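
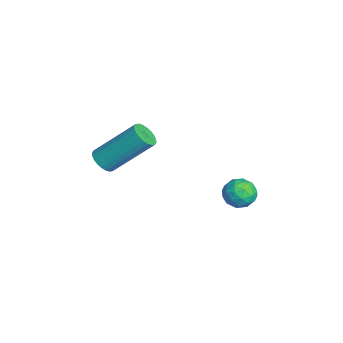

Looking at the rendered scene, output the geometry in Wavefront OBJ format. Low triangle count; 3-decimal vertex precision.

v -2.212 1.098 -3.345
v -1.684 0.703 -3.282
v -2.856 0.277 -3.098
v -2.328 -0.118 -3.035
v -2.434 0.366 -2.595
v -2.037 0.873 -2.748
v -2.503 0.107 -3.632
v -2.106 0.614 -3.785
v -1.864 0.091 -3.459
v -1.822 0.251 -2.818
v -2.718 0.729 -3.562
v -2.676 0.889 -2.921
v -1.892 0.972 -3.335
v -2.648 0.008 -3.045
v -2.711 0.292 -2.786
v -2.401 0.06 -2.749
v -2.099 1.072 -3.021
v -1.789 0.84 -2.984
v -2.23 0.642 -2.58
v -2.751 0.14 -3.396
v -2.441 -0.092 -3.359
v -2.139 0.92 -3.631
v -1.829 0.688 -3.594
v -2.31 0.338 -3.8
v -1.687 0.38 -3.402
v -2.065 -0.102 -3.257
v -2.168 0.03 -3.608
v -1.935 0.328 -3.698
v -1.662 0.474 -3.025
v -2.04 -0.008 -2.88
v -2.103 0.276 -2.621
v -1.869 0.574 -2.711
v -1.768 0.114 -3.13
v -2.5 0.988 -3.5
v -2.878 0.506 -3.355
v -2.671 0.406 -3.669
v -2.437 0.704 -3.759
v -2.475 1.082 -3.123
v -2.853 0.6 -2.978
v -2.605 0.652 -2.682
v -2.372 0.95 -2.772
v -2.772 0.866 -3.25
v -1.936 -4.223 -0.822
v -1.421 -4.185 -0.941
v -1.209 -2.779 0.422
v -1.724 -2.817 0.542
v -1.503 -4.047 -1.071
v -1.29 -2.641 0.292
v -1.651 -3.935 -1.163
v -1.438 -2.529 0.2
v -1.842 -3.867 -1.203
v -1.629 -2.461 0.16
v -2.048 -3.854 -1.185
v -1.835 -2.448 0.178
v -2.236 -3.896 -1.112
v -2.023 -2.49 0.251
v -2.379 -3.989 -0.994
v -2.166 -2.582 0.369
v -2.455 -4.117 -0.851
v -2.242 -2.71 0.513
v -2.451 -4.261 -0.702
v -2.239 -2.855 0.661
v -2.37 -4.399 -0.572
v -2.157 -2.993 0.791
v -2.222 -4.511 -0.48
v -2.009 -3.105 0.883
v -2.031 -4.579 -0.44
v -1.818 -3.173 0.923
v -1.825 -4.592 -0.458
v -1.612 -3.186 0.905
v -1.637 -4.55 -0.531
v -1.424 -3.144 0.832
v -1.494 -4.458 -0.649
v -1.281 -3.051 0.714
v -1.418 -4.33 -0.793
v -1.205 -2.923 0.571
f 1 38 17
f 38 12 41
f 17 41 6
f 38 41 17
f 1 17 13
f 17 6 18
f 13 18 2
f 17 18 13
f 1 13 22
f 13 2 23
f 22 23 8
f 13 23 22
f 1 22 34
f 22 8 37
f 34 37 11
f 22 37 34
f 1 34 38
f 34 11 42
f 38 42 12
f 34 42 38
f 2 18 29
f 18 6 32
f 29 32 10
f 18 32 29
f 6 41 19
f 41 12 40
f 19 40 5
f 41 40 19
f 12 42 39
f 42 11 35
f 39 35 3
f 42 35 39
f 11 37 36
f 37 8 24
f 36 24 7
f 37 24 36
f 8 23 28
f 23 2 25
f 28 25 9
f 23 25 28
f 4 30 16
f 30 10 31
f 16 31 5
f 30 31 16
f 4 16 14
f 16 5 15
f 14 15 3
f 16 15 14
f 4 14 21
f 14 3 20
f 21 20 7
f 14 20 21
f 4 21 26
f 21 7 27
f 26 27 9
f 21 27 26
f 4 26 30
f 26 9 33
f 30 33 10
f 26 33 30
f 5 31 19
f 31 10 32
f 19 32 6
f 31 32 19
f 3 15 39
f 15 5 40
f 39 40 12
f 15 40 39
f 7 20 36
f 20 3 35
f 36 35 11
f 20 35 36
f 9 27 28
f 27 7 24
f 28 24 8
f 27 24 28
f 10 33 29
f 33 9 25
f 29 25 2
f 33 25 29
f 44 43 47
f 44 47 45
f 45 47 48
f 45 48 46
f 47 43 49
f 47 49 48
f 48 49 50
f 48 50 46
f 49 43 51
f 49 51 50
f 50 51 52
f 50 52 46
f 51 43 53
f 51 53 52
f 52 53 54
f 52 54 46
f 53 43 55
f 53 55 54
f 54 55 56
f 54 56 46
f 55 43 57
f 55 57 56
f 56 57 58
f 56 58 46
f 57 43 59
f 57 59 58
f 58 59 60
f 58 60 46
f 59 43 61
f 59 61 60
f 60 61 62
f 60 62 46
f 61 43 63
f 61 63 62
f 62 63 64
f 62 64 46
f 63 43 65
f 63 65 64
f 64 65 66
f 64 66 46
f 65 43 67
f 65 67 66
f 66 67 68
f 66 68 46
f 67 43 69
f 67 69 68
f 68 69 70
f 68 70 46
f 69 43 71
f 69 71 70
f 70 71 72
f 70 72 46
f 71 43 73
f 71 73 72
f 72 73 74
f 72 74 46
f 73 43 75
f 73 75 74
f 74 75 76
f 74 76 46
f 75 43 44
f 75 44 76
f 76 44 45
f 76 45 46



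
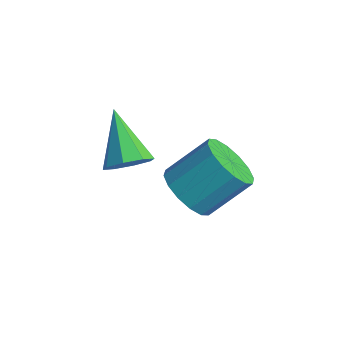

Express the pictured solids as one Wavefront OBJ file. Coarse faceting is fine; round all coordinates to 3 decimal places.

v 2.972 -0.412 1.065
v 3.423 0.21 1.29
v 1.508 0.212 2.275
v 3.075 0.337 0.803
v 2.667 0.027 0.469
v 2.438 -0.541 0.484
v 2.522 -1.033 0.839
v 2.87 -1.161 1.326
v 3.278 -0.85 1.66
v 3.507 -0.282 1.645
v 2.932 1.896 -1.998
v 3.84 2.008 -2.533
v 4.396 3.315 -1.317
v 3.488 3.204 -0.782
v 3.496 2.367 -2.762
v 4.051 3.675 -1.546
v 3 2.601 -2.787
v 3.555 3.909 -1.571
v 2.486 2.646 -2.6
v 3.041 3.953 -1.384
v 2.091 2.49 -2.252
v 2.647 3.797 -1.036
v 1.922 2.175 -1.836
v 2.478 3.482 -0.62
v 2.024 1.785 -1.463
v 2.58 3.092 -0.247
v 2.369 1.425 -1.234
v 2.924 2.733 -0.018
v 2.865 1.191 -1.209
v 3.42 2.499 0.007
v 3.379 1.147 -1.396
v 3.934 2.454 -0.18
v 3.773 1.303 -1.744
v 4.329 2.61 -0.528
v 3.942 1.618 -2.16
v 4.498 2.925 -0.944
f 2 1 4
f 2 4 3
f 4 1 5
f 4 5 3
f 5 1 6
f 5 6 3
f 6 1 7
f 6 7 3
f 7 1 8
f 7 8 3
f 8 1 9
f 8 9 3
f 9 1 10
f 9 10 3
f 10 1 2
f 10 2 3
f 12 11 15
f 12 15 13
f 13 15 16
f 13 16 14
f 15 11 17
f 15 17 16
f 16 17 18
f 16 18 14
f 17 11 19
f 17 19 18
f 18 19 20
f 18 20 14
f 19 11 21
f 19 21 20
f 20 21 22
f 20 22 14
f 21 11 23
f 21 23 22
f 22 23 24
f 22 24 14
f 23 11 25
f 23 25 24
f 24 25 26
f 24 26 14
f 25 11 27
f 25 27 26
f 26 27 28
f 26 28 14
f 27 11 29
f 27 29 28
f 28 29 30
f 28 30 14
f 29 11 31
f 29 31 30
f 30 31 32
f 30 32 14
f 31 11 33
f 31 33 32
f 32 33 34
f 32 34 14
f 33 11 35
f 33 35 34
f 34 35 36
f 34 36 14
f 35 11 12
f 35 12 36
f 36 12 13
f 36 13 14



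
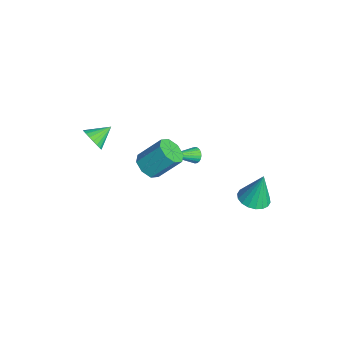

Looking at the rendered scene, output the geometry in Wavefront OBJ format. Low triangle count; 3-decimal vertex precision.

v 3.056 3.332 -1.638
v 3.946 3.556 -1.701
v 3.064 3.828 0.258
v 3.757 3.908 -1.792
v 3.429 4.145 -1.852
v 3.027 4.221 -1.871
v 2.631 4.122 -1.843
v 2.319 3.865 -1.775
v 2.153 3.503 -1.679
v 2.166 3.107 -1.576
v 2.355 2.756 -1.484
v 2.683 2.519 -1.424
v 3.085 2.442 -1.405
v 3.481 2.542 -1.433
v 3.793 2.798 -1.502
v 3.959 3.16 -1.597
v 1.012 -1.941 0.551
v 1.653 -2.431 0.876
v 1.909 -1.209 2.214
v 1.268 -0.719 1.889
v 1.872 -1.989 0.43
v 2.128 -0.767 1.768
v 1.587 -1.518 0.054
v 1.844 -0.296 1.392
v 0.966 -1.295 -0.03
v 1.222 -0.073 1.308
v 0.371 -1.451 0.226
v 0.627 -0.229 1.564
v 0.152 -1.893 0.672
v 0.408 -0.671 2.01
v 0.436 -2.364 1.048
v 0.693 -1.142 2.386
v 1.058 -2.587 1.132
v 1.314 -1.365 2.47
v -2.556 1.58 -3.231
v -2.377 1.383 -3.689
v -2.104 -0.1 -2.329
v -2.205 1.47 -3.613
v -2.087 1.573 -3.479
v -2.04 1.678 -3.307
v -2.072 1.768 -3.123
v -2.177 1.829 -2.956
v -2.34 1.853 -2.831
v -2.536 1.835 -2.766
v -2.734 1.778 -2.773
v -2.906 1.691 -2.849
v -3.024 1.588 -2.983
v -3.071 1.483 -3.155
v -3.04 1.393 -3.338
v -2.934 1.331 -3.505
v -2.771 1.308 -3.631
v -2.576 1.326 -3.695
v -1.71 -4.37 0.673
v -1.297 -3.969 0.131
v -2.07 -3.25 1.227
v -1.592 -3.993 -0.012
v -1.907 -4.082 -0.036
v -2.188 -4.221 0.062
v -2.387 -4.386 0.266
v -2.468 -4.548 0.54
v -2.418 -4.679 0.837
v -2.246 -4.756 1.105
v -1.981 -4.767 1.299
v -1.669 -4.709 1.385
v -1.365 -4.593 1.347
v -1.119 -4.438 1.193
v -0.977 -4.271 0.949
v -0.96 -4.121 0.657
v -1.074 -4.014 0.368
f 2 1 4
f 2 4 3
f 4 1 5
f 4 5 3
f 5 1 6
f 5 6 3
f 6 1 7
f 6 7 3
f 7 1 8
f 7 8 3
f 8 1 9
f 8 9 3
f 9 1 10
f 9 10 3
f 10 1 11
f 10 11 3
f 11 1 12
f 11 12 3
f 12 1 13
f 12 13 3
f 13 1 14
f 13 14 3
f 14 1 15
f 14 15 3
f 15 1 16
f 15 16 3
f 16 1 2
f 16 2 3
f 18 17 21
f 18 21 19
f 19 21 22
f 19 22 20
f 21 17 23
f 21 23 22
f 22 23 24
f 22 24 20
f 23 17 25
f 23 25 24
f 24 25 26
f 24 26 20
f 25 17 27
f 25 27 26
f 26 27 28
f 26 28 20
f 27 17 29
f 27 29 28
f 28 29 30
f 28 30 20
f 29 17 31
f 29 31 30
f 30 31 32
f 30 32 20
f 31 17 33
f 31 33 32
f 32 33 34
f 32 34 20
f 33 17 18
f 33 18 34
f 34 18 19
f 34 19 20
f 36 35 38
f 36 38 37
f 38 35 39
f 38 39 37
f 39 35 40
f 39 40 37
f 40 35 41
f 40 41 37
f 41 35 42
f 41 42 37
f 42 35 43
f 42 43 37
f 43 35 44
f 43 44 37
f 44 35 45
f 44 45 37
f 45 35 46
f 45 46 37
f 46 35 47
f 46 47 37
f 47 35 48
f 47 48 37
f 48 35 49
f 48 49 37
f 49 35 50
f 49 50 37
f 50 35 51
f 50 51 37
f 51 35 52
f 51 52 37
f 52 35 36
f 52 36 37
f 54 53 56
f 54 56 55
f 56 53 57
f 56 57 55
f 57 53 58
f 57 58 55
f 58 53 59
f 58 59 55
f 59 53 60
f 59 60 55
f 60 53 61
f 60 61 55
f 61 53 62
f 61 62 55
f 62 53 63
f 62 63 55
f 63 53 64
f 63 64 55
f 64 53 65
f 64 65 55
f 65 53 66
f 65 66 55
f 66 53 67
f 66 67 55
f 67 53 68
f 67 68 55
f 68 53 69
f 68 69 55
f 69 53 54
f 69 54 55



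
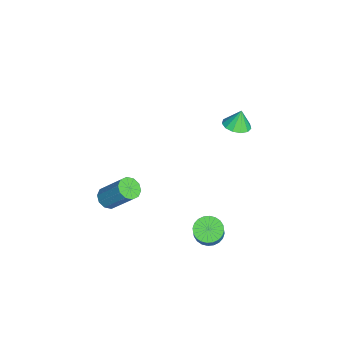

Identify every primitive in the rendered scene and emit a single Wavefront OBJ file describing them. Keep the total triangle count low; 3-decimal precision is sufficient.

v 3.584 2.848 -0.181
v 4.105 2.255 -0.468
v 4.597 2.259 0.414
v 4.076 2.852 0.701
v 4.264 2.528 -0.558
v 4.755 2.532 0.325
v 4.318 2.849 -0.59
v 4.81 2.853 0.293
v 4.261 3.171 -0.56
v 4.753 3.175 0.323
v 4.101 3.443 -0.472
v 4.593 3.447 0.411
v 3.863 3.624 -0.34
v 4.354 3.629 0.543
v 3.582 3.688 -0.184
v 4.073 3.692 0.699
v 3.301 3.623 -0.027
v 3.792 3.628 0.855
v 3.063 3.441 0.106
v 3.555 3.445 0.988
v 2.905 3.168 0.195
v 3.396 3.172 1.078
v 2.85 2.847 0.227
v 3.342 2.851 1.11
v 2.907 2.525 0.197
v 3.399 2.529 1.08
v 3.067 2.253 0.109
v 3.559 2.257 0.992
v 3.306 2.071 -0.023
v 3.797 2.076 0.86
v 3.587 2.008 -0.179
v 4.078 2.012 0.704
v 3.868 2.072 -0.335
v 4.359 2.077 0.547
v 3.519 -2.549 2.38
v 4.093 -2.325 2.028
v 4.636 -1.107 3.688
v 4.061 -1.331 4.04
v 3.762 -2.052 1.935
v 4.305 -0.833 3.596
v 3.338 -1.969 2.013
v 3.881 -0.75 3.673
v 2.983 -2.107 2.23
v 3.526 -0.889 3.891
v 2.833 -2.415 2.505
v 3.376 -1.196 4.166
v 2.944 -2.773 2.732
v 3.487 -1.555 4.392
v 3.275 -3.047 2.824
v 3.818 -1.828 4.485
v 3.699 -3.13 2.747
v 4.242 -1.911 4.407
v 4.054 -2.991 2.529
v 4.597 -1.773 4.19
v 4.204 -2.684 2.254
v 4.747 -1.465 3.915
v -3.535 3.741 2.224
v -2.966 3.156 2.463
v -3.765 3.979 3.356
v -2.727 3.569 2.424
v -2.744 4.037 2.322
v -3.013 4.411 2.189
v -3.447 4.571 2.067
v -3.909 4.469 1.994
v -4.252 4.135 1.995
v -4.368 3.676 2.068
v -4.219 3.237 2.191
v -3.853 2.959 2.324
v -3.386 2.929 2.425
f 2 1 5
f 2 5 3
f 3 5 6
f 3 6 4
f 5 1 7
f 5 7 6
f 6 7 8
f 6 8 4
f 7 1 9
f 7 9 8
f 8 9 10
f 8 10 4
f 9 1 11
f 9 11 10
f 10 11 12
f 10 12 4
f 11 1 13
f 11 13 12
f 12 13 14
f 12 14 4
f 13 1 15
f 13 15 14
f 14 15 16
f 14 16 4
f 15 1 17
f 15 17 16
f 16 17 18
f 16 18 4
f 17 1 19
f 17 19 18
f 18 19 20
f 18 20 4
f 19 1 21
f 19 21 20
f 20 21 22
f 20 22 4
f 21 1 23
f 21 23 22
f 22 23 24
f 22 24 4
f 23 1 25
f 23 25 24
f 24 25 26
f 24 26 4
f 25 1 27
f 25 27 26
f 26 27 28
f 26 28 4
f 27 1 29
f 27 29 28
f 28 29 30
f 28 30 4
f 29 1 31
f 29 31 30
f 30 31 32
f 30 32 4
f 31 1 33
f 31 33 32
f 32 33 34
f 32 34 4
f 33 1 2
f 33 2 34
f 34 2 3
f 34 3 4
f 36 35 39
f 36 39 37
f 37 39 40
f 37 40 38
f 39 35 41
f 39 41 40
f 40 41 42
f 40 42 38
f 41 35 43
f 41 43 42
f 42 43 44
f 42 44 38
f 43 35 45
f 43 45 44
f 44 45 46
f 44 46 38
f 45 35 47
f 45 47 46
f 46 47 48
f 46 48 38
f 47 35 49
f 47 49 48
f 48 49 50
f 48 50 38
f 49 35 51
f 49 51 50
f 50 51 52
f 50 52 38
f 51 35 53
f 51 53 52
f 52 53 54
f 52 54 38
f 53 35 55
f 53 55 54
f 54 55 56
f 54 56 38
f 55 35 36
f 55 36 56
f 56 36 37
f 56 37 38
f 58 57 60
f 58 60 59
f 60 57 61
f 60 61 59
f 61 57 62
f 61 62 59
f 62 57 63
f 62 63 59
f 63 57 64
f 63 64 59
f 64 57 65
f 64 65 59
f 65 57 66
f 65 66 59
f 66 57 67
f 66 67 59
f 67 57 68
f 67 68 59
f 68 57 69
f 68 69 59
f 69 57 58
f 69 58 59



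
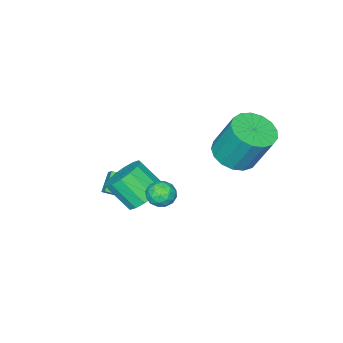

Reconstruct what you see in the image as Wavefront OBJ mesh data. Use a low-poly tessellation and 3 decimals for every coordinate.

v 2.575 2.015 0.153
v 2.915 1.49 -0.122
v 1.665 1.39 0.222
v 2.005 0.865 -0.053
v 2.161 1.081 0.577
v 2.723 1.468 0.534
v 1.857 1.412 -0.434
v 2.419 1.799 -0.477
v 2.471 1.117 -0.484
v 2.659 0.913 0.14
v 1.921 1.967 -0.04
v 2.109 1.763 0.584
v 2.825 1.807 0.01
v 1.755 1.073 0.09
v 1.847 1.2 0.46
v 2.047 0.891 0.299
v 2.712 1.794 0.395
v 2.912 1.486 0.234
v 2.469 1.246 0.644
v 1.668 1.394 -0.134
v 1.868 1.086 -0.295
v 2.533 1.989 -0.199
v 2.733 1.68 -0.36
v 2.111 1.634 -0.544
v 2.764 1.28 -0.365
v 2.229 0.912 -0.324
v 2.142 1.234 -0.548
v 2.473 1.461 -0.573
v 2.874 1.159 0.002
v 2.34 0.792 0.043
v 2.431 0.919 0.413
v 2.762 1.146 0.388
v 2.614 0.94 -0.211
v 2.24 2.088 0.057
v 1.706 1.721 0.098
v 1.818 1.734 -0.288
v 2.149 1.961 -0.313
v 2.351 1.968 0.424
v 1.816 1.6 0.465
v 2.107 1.419 0.673
v 2.438 1.646 0.648
v 1.966 1.94 0.311
v -2.778 0.84 -0.592
v -1.747 0.602 -0.378
v -1.93 1.542 1.547
v -2.962 1.78 1.332
v -1.722 1.067 -0.603
v -1.906 2.007 1.322
v -1.94 1.48 -0.825
v -2.123 2.42 1.1
v -2.349 1.746 -0.994
v -2.532 2.686 0.931
v -2.857 1.805 -1.071
v -3.04 2.745 0.854
v -3.347 1.643 -1.039
v -3.53 2.583 0.886
v -3.706 1.297 -0.904
v -3.89 2.237 1.021
v -3.853 0.846 -0.698
v -4.037 1.786 1.227
v -3.754 0.394 -0.467
v -3.937 1.334 1.457
v -3.431 0.044 -0.266
v -3.615 0.984 1.659
v -2.959 -0.124 -0.139
v -3.142 0.817 1.786
v -2.445 -0.07 -0.116
v -2.629 0.87 1.809
v -2.008 0.191 -0.202
v -2.191 1.132 1.723
v -0.3 -2.731 -2.846
v -0.005 -2.193 -2.317
v 0.43 -2.415 -3.576
v 0.725 -1.877 -3.048
v 0.475 -3.563 -2.432
v 0.77 -3.025 -1.904
v 1.205 -3.247 -3.163
v 1.5 -2.709 -2.634
v 1.769 0.067 -1.215
v 2.684 0.013 -1.563
v 3.045 -1.021 -0.453
v 2.131 -0.967 -0.105
v 2.696 0.386 -1.22
v 3.057 -0.648 -0.109
v 2.46 0.674 -0.875
v 2.821 -0.36 0.236
v 2.038 0.799 -0.622
v 2.4 -0.235 0.489
v 1.545 0.728 -0.527
v 1.907 -0.306 0.583
v 1.112 0.48 -0.617
v 1.473 -0.554 0.494
v 0.855 0.121 -0.867
v 1.216 -0.913 0.243
v 0.843 -0.252 -1.211
v 1.204 -1.286 -0.1
v 1.079 -0.54 -1.556
v 1.44 -1.574 -0.445
v 1.5 -0.665 -1.809
v 1.862 -1.699 -0.698
v 1.993 -0.594 -1.903
v 2.355 -1.628 -0.793
v 2.427 -0.346 -1.814
v 2.788 -1.38 -0.703
f 1 38 17
f 38 12 41
f 17 41 6
f 38 41 17
f 1 17 13
f 17 6 18
f 13 18 2
f 17 18 13
f 1 13 22
f 13 2 23
f 22 23 8
f 13 23 22
f 1 22 34
f 22 8 37
f 34 37 11
f 22 37 34
f 1 34 38
f 34 11 42
f 38 42 12
f 34 42 38
f 2 18 29
f 18 6 32
f 29 32 10
f 18 32 29
f 6 41 19
f 41 12 40
f 19 40 5
f 41 40 19
f 12 42 39
f 42 11 35
f 39 35 3
f 42 35 39
f 11 37 36
f 37 8 24
f 36 24 7
f 37 24 36
f 8 23 28
f 23 2 25
f 28 25 9
f 23 25 28
f 4 30 16
f 30 10 31
f 16 31 5
f 30 31 16
f 4 16 14
f 16 5 15
f 14 15 3
f 16 15 14
f 4 14 21
f 14 3 20
f 21 20 7
f 14 20 21
f 4 21 26
f 21 7 27
f 26 27 9
f 21 27 26
f 4 26 30
f 26 9 33
f 30 33 10
f 26 33 30
f 5 31 19
f 31 10 32
f 19 32 6
f 31 32 19
f 3 15 39
f 15 5 40
f 39 40 12
f 15 40 39
f 7 20 36
f 20 3 35
f 36 35 11
f 20 35 36
f 9 27 28
f 27 7 24
f 28 24 8
f 27 24 28
f 10 33 29
f 33 9 25
f 29 25 2
f 33 25 29
f 44 43 47
f 44 47 45
f 45 47 48
f 45 48 46
f 47 43 49
f 47 49 48
f 48 49 50
f 48 50 46
f 49 43 51
f 49 51 50
f 50 51 52
f 50 52 46
f 51 43 53
f 51 53 52
f 52 53 54
f 52 54 46
f 53 43 55
f 53 55 54
f 54 55 56
f 54 56 46
f 55 43 57
f 55 57 56
f 56 57 58
f 56 58 46
f 57 43 59
f 57 59 58
f 58 59 60
f 58 60 46
f 59 43 61
f 59 61 60
f 60 61 62
f 60 62 46
f 61 43 63
f 61 63 62
f 62 63 64
f 62 64 46
f 63 43 65
f 63 65 64
f 64 65 66
f 64 66 46
f 65 43 67
f 65 67 66
f 66 67 68
f 66 68 46
f 67 43 69
f 67 69 68
f 68 69 70
f 68 70 46
f 69 43 44
f 69 44 70
f 70 44 45
f 70 45 46
f 72 74 71
f 75 72 71
f 71 74 73
f 73 75 71
f 72 78 74
f 76 72 75
f 76 78 72
f 74 78 73
f 77 75 73
f 73 78 77
f 77 76 75
f 78 76 77
f 80 79 83
f 80 83 81
f 81 83 84
f 81 84 82
f 83 79 85
f 83 85 84
f 84 85 86
f 84 86 82
f 85 79 87
f 85 87 86
f 86 87 88
f 86 88 82
f 87 79 89
f 87 89 88
f 88 89 90
f 88 90 82
f 89 79 91
f 89 91 90
f 90 91 92
f 90 92 82
f 91 79 93
f 91 93 92
f 92 93 94
f 92 94 82
f 93 79 95
f 93 95 94
f 94 95 96
f 94 96 82
f 95 79 97
f 95 97 96
f 96 97 98
f 96 98 82
f 97 79 99
f 97 99 98
f 98 99 100
f 98 100 82
f 99 79 101
f 99 101 100
f 100 101 102
f 100 102 82
f 101 79 103
f 101 103 102
f 102 103 104
f 102 104 82
f 103 79 80
f 103 80 104
f 104 80 81
f 104 81 82



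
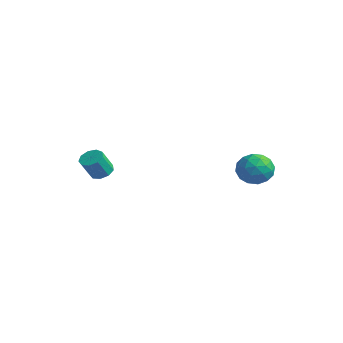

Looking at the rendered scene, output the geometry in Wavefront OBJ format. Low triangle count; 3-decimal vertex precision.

v -3.826 -3.142 -3.713
v -3.348 -3.514 -3.999
v -3.215 -4.21 -2.873
v -3.694 -3.838 -2.587
v -3.161 -3.149 -3.795
v -3.029 -3.844 -2.669
v -3.286 -2.78 -3.553
v -3.153 -3.475 -2.427
v -3.663 -2.581 -3.386
v -3.531 -3.276 -2.26
v -4.117 -2.645 -3.371
v -3.984 -3.34 -2.245
v -4.435 -2.941 -3.517
v -4.302 -3.636 -2.391
v -4.468 -3.332 -3.754
v -4.335 -4.027 -2.628
v -4.201 -3.634 -3.972
v -4.068 -4.329 -2.846
v -3.758 -3.706 -4.069
v -3.626 -4.401 -2.943
v 2.029 1.848 -1.95
v 2.957 2.233 -1.85
v 2.623 0.667 -2.91
v 3.551 1.052 -2.81
v 3.097 0.614 -2.021
v 2.731 1.344 -1.428
v 2.849 1.556 -3.332
v 2.483 2.286 -2.739
v 3.464 2.052 -2.704
v 3.617 1.47 -1.893
v 1.963 1.43 -2.867
v 2.116 0.848 -2.056
v 2.441 2.144 -1.816
v 3.139 0.756 -2.944
v 2.872 0.499 -2.481
v 3.418 0.725 -2.422
v 2.308 1.622 -1.568
v 2.853 1.848 -1.509
v 2.936 0.896 -1.609
v 2.727 1.052 -3.251
v 3.272 1.278 -3.192
v 2.162 2.175 -2.338
v 2.708 2.401 -2.279
v 2.644 2.004 -3.151
v 3.284 2.264 -2.258
v 3.633 1.57 -2.823
v 3.221 1.866 -3.13
v 3.005 2.295 -2.781
v 3.374 1.922 -1.782
v 3.723 1.228 -2.346
v 3.457 0.971 -1.883
v 3.241 1.4 -1.534
v 3.672 1.816 -2.284
v 1.857 1.672 -2.414
v 2.206 0.978 -2.978
v 2.339 1.5 -3.226
v 2.123 1.929 -2.877
v 1.947 1.33 -1.937
v 2.296 0.636 -2.502
v 2.575 0.605 -1.979
v 2.359 1.034 -1.63
v 1.908 1.084 -2.476
f 2 1 5
f 2 5 3
f 3 5 6
f 3 6 4
f 5 1 7
f 5 7 6
f 6 7 8
f 6 8 4
f 7 1 9
f 7 9 8
f 8 9 10
f 8 10 4
f 9 1 11
f 9 11 10
f 10 11 12
f 10 12 4
f 11 1 13
f 11 13 12
f 12 13 14
f 12 14 4
f 13 1 15
f 13 15 14
f 14 15 16
f 14 16 4
f 15 1 17
f 15 17 16
f 16 17 18
f 16 18 4
f 17 1 19
f 17 19 18
f 18 19 20
f 18 20 4
f 19 1 2
f 19 2 20
f 20 2 3
f 20 3 4
f 21 58 37
f 58 32 61
f 37 61 26
f 58 61 37
f 21 37 33
f 37 26 38
f 33 38 22
f 37 38 33
f 21 33 42
f 33 22 43
f 42 43 28
f 33 43 42
f 21 42 54
f 42 28 57
f 54 57 31
f 42 57 54
f 21 54 58
f 54 31 62
f 58 62 32
f 54 62 58
f 22 38 49
f 38 26 52
f 49 52 30
f 38 52 49
f 26 61 39
f 61 32 60
f 39 60 25
f 61 60 39
f 32 62 59
f 62 31 55
f 59 55 23
f 62 55 59
f 31 57 56
f 57 28 44
f 56 44 27
f 57 44 56
f 28 43 48
f 43 22 45
f 48 45 29
f 43 45 48
f 24 50 36
f 50 30 51
f 36 51 25
f 50 51 36
f 24 36 34
f 36 25 35
f 34 35 23
f 36 35 34
f 24 34 41
f 34 23 40
f 41 40 27
f 34 40 41
f 24 41 46
f 41 27 47
f 46 47 29
f 41 47 46
f 24 46 50
f 46 29 53
f 50 53 30
f 46 53 50
f 25 51 39
f 51 30 52
f 39 52 26
f 51 52 39
f 23 35 59
f 35 25 60
f 59 60 32
f 35 60 59
f 27 40 56
f 40 23 55
f 56 55 31
f 40 55 56
f 29 47 48
f 47 27 44
f 48 44 28
f 47 44 48
f 30 53 49
f 53 29 45
f 49 45 22
f 53 45 49



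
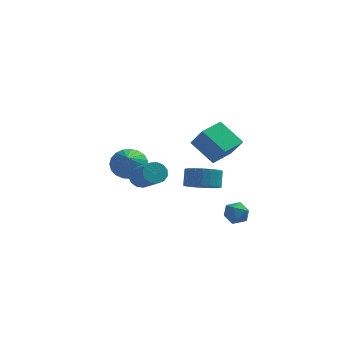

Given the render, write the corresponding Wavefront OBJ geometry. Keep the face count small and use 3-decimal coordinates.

v -2.483 -0.309 -2.218
v -2.015 -0.434 -2.751
v -1.109 -1.796 -1.635
v -1.577 -1.671 -1.102
v -1.853 -0.14 -2.523
v -0.947 -1.502 -1.407
v -1.891 0.101 -2.198
v -0.985 -1.261 -1.083
v -2.117 0.211 -1.88
v -1.211 -1.151 -0.765
v -2.459 0.156 -1.669
v -1.553 -1.206 -0.553
v -2.809 -0.046 -1.632
v -1.903 -1.408 -0.517
v -3.055 -0.332 -1.781
v -2.149 -1.694 -0.666
v -3.12 -0.611 -2.069
v -2.213 -1.973 -0.953
v -2.982 -0.794 -2.404
v -2.076 -2.155 -1.288
v -2.686 -0.823 -2.68
v -1.78 -2.184 -1.564
v -2.326 -0.689 -2.809
v -1.419 -2.05 -1.693
v 2.22 -2.987 -3.335
v 2.939 -2.901 -3.588
v 2.641 -3.619 -2.352
v 3.36 -3.533 -2.605
v 2.969 -2.926 -2.346
v 2.709 -2.535 -2.953
v 2.871 -3.985 -2.987
v 2.611 -3.594 -3.594
v 3.342 -3.518 -3.373
v 3.403 -2.863 -2.977
v 2.177 -3.657 -2.963
v 2.238 -3.002 -2.567
v -3.761 4.251 -3.718
v -2.727 4.499 -3.529
v -3.639 2.769 -2.442
v -2.94 4.747 -3.221
v -3.295 4.909 -2.999
v -3.731 4.957 -2.901
v -4.171 4.883 -2.945
v -4.541 4.7 -3.122
v -4.776 4.44 -3.403
v -4.835 4.147 -3.737
v -4.709 3.871 -4.069
v -4.419 3.662 -4.34
v -4.014 3.554 -4.503
v -3.566 3.567 -4.531
v -3.152 3.698 -4.418
v -2.843 3.925 -4.184
v -2.692 4.208 -3.87
v 1.246 0.607 -1.436
v 1.919 0.029 -0.239
v -0.032 1.366 -0.352
v 0.64 0.787 0.845
v 2.12 1.893 -1.305
v 2.792 1.314 -0.108
v 0.841 2.651 -0.221
v 1.514 2.073 0.976
v 0.955 -2.492 -1.537
v 1.788 -2.053 -1.843
v 1.798 -1.449 -0.948
v 0.965 -1.888 -0.643
v 1.498 -1.809 -2.005
v 1.508 -1.205 -1.11
v 1.115 -1.683 -2.086
v 1.125 -1.079 -1.191
v 0.704 -1.697 -2.071
v 0.714 -1.093 -1.177
v 0.336 -1.849 -1.965
v 0.346 -1.244 -1.07
v 0.075 -2.111 -1.785
v 0.085 -1.507 -0.89
v -0.033 -2.44 -1.562
v -0.023 -1.836 -0.667
v 0.029 -2.777 -1.334
v 0.039 -2.173 -0.44
v 0.251 -3.066 -1.142
v 0.261 -2.461 -0.247
v 0.595 -3.255 -1.018
v 0.605 -2.65 -0.124
v 1.002 -3.312 -0.984
v 1.012 -2.708 -0.089
v 1.4 -3.227 -1.046
v 1.41 -2.623 -0.151
v 1.721 -3.016 -1.192
v 1.731 -2.411 -0.297
v 1.91 -2.714 -1.399
v 1.92 -2.109 -0.504
v 1.934 -2.373 -1.629
v 1.944 -1.769 -0.734
f 2 1 5
f 2 5 3
f 3 5 6
f 3 6 4
f 5 1 7
f 5 7 6
f 6 7 8
f 6 8 4
f 7 1 9
f 7 9 8
f 8 9 10
f 8 10 4
f 9 1 11
f 9 11 10
f 10 11 12
f 10 12 4
f 11 1 13
f 11 13 12
f 12 13 14
f 12 14 4
f 13 1 15
f 13 15 14
f 14 15 16
f 14 16 4
f 15 1 17
f 15 17 16
f 16 17 18
f 16 18 4
f 17 1 19
f 17 19 18
f 18 19 20
f 18 20 4
f 19 1 21
f 19 21 20
f 20 21 22
f 20 22 4
f 21 1 23
f 21 23 22
f 22 23 24
f 22 24 4
f 23 1 2
f 23 2 24
f 24 2 3
f 24 3 4
f 25 36 30
f 25 30 26
f 25 26 32
f 25 32 35
f 25 35 36
f 26 30 34
f 30 36 29
f 36 35 27
f 35 32 31
f 32 26 33
f 28 34 29
f 28 29 27
f 28 27 31
f 28 31 33
f 28 33 34
f 29 34 30
f 27 29 36
f 31 27 35
f 33 31 32
f 34 33 26
f 38 37 40
f 38 40 39
f 40 37 41
f 40 41 39
f 41 37 42
f 41 42 39
f 42 37 43
f 42 43 39
f 43 37 44
f 43 44 39
f 44 37 45
f 44 45 39
f 45 37 46
f 45 46 39
f 46 37 47
f 46 47 39
f 47 37 48
f 47 48 39
f 48 37 49
f 48 49 39
f 49 37 50
f 49 50 39
f 50 37 51
f 50 51 39
f 51 37 52
f 51 52 39
f 52 37 53
f 52 53 39
f 53 37 38
f 53 38 39
f 55 57 54
f 58 55 54
f 54 57 56
f 56 58 54
f 55 61 57
f 59 55 58
f 59 61 55
f 57 61 56
f 60 58 56
f 56 61 60
f 60 59 58
f 61 59 60
f 63 62 66
f 63 66 64
f 64 66 67
f 64 67 65
f 66 62 68
f 66 68 67
f 67 68 69
f 67 69 65
f 68 62 70
f 68 70 69
f 69 70 71
f 69 71 65
f 70 62 72
f 70 72 71
f 71 72 73
f 71 73 65
f 72 62 74
f 72 74 73
f 73 74 75
f 73 75 65
f 74 62 76
f 74 76 75
f 75 76 77
f 75 77 65
f 76 62 78
f 76 78 77
f 77 78 79
f 77 79 65
f 78 62 80
f 78 80 79
f 79 80 81
f 79 81 65
f 80 62 82
f 80 82 81
f 81 82 83
f 81 83 65
f 82 62 84
f 82 84 83
f 83 84 85
f 83 85 65
f 84 62 86
f 84 86 85
f 85 86 87
f 85 87 65
f 86 62 88
f 86 88 87
f 87 88 89
f 87 89 65
f 88 62 90
f 88 90 89
f 89 90 91
f 89 91 65
f 90 62 92
f 90 92 91
f 91 92 93
f 91 93 65
f 92 62 63
f 92 63 93
f 93 63 64
f 93 64 65



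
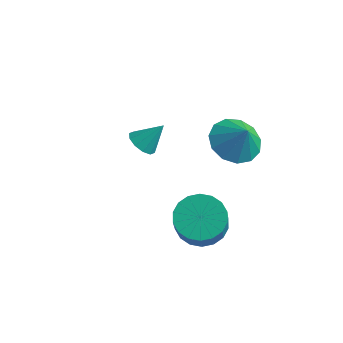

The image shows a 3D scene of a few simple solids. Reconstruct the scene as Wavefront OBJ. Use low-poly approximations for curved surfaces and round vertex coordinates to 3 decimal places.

v -0.367 0.255 0.596
v 0.292 -0.067 0.187
v 0.647 -0.697 1.256
v -0.013 -0.375 1.664
v 0.429 0.251 0.329
v 0.784 -0.379 1.397
v 0.408 0.569 0.524
v 0.763 -0.061 1.592
v 0.234 0.825 0.733
v 0.588 0.195 1.801
v -0.06 0.969 0.914
v 0.295 0.339 1.983
v -0.414 0.971 1.033
v -0.06 0.341 2.102
v -0.759 0.831 1.065
v -0.405 0.201 2.134
v -1.027 0.577 1.004
v -0.672 -0.053 2.073
v -1.164 0.259 0.863
v -0.809 -0.371 1.931
v -1.143 -0.059 0.668
v -0.788 -0.689 1.736
v -0.968 -0.315 0.459
v -0.614 -0.945 1.527
v -0.675 -0.459 0.277
v -0.32 -1.089 1.346
v -0.32 -0.461 0.158
v 0.034 -1.091 1.227
v 0.025 -0.321 0.126
v 0.379 -0.951 1.195
v -3.922 2.168 1.257
v -3.586 1.725 1.327
v -3.418 2.672 2.043
v -3.438 1.936 1.096
v -3.475 2.236 0.927
v -3.682 2.51 0.884
v -3.981 2.653 0.984
v -4.257 2.611 1.188
v -4.405 2.4 1.419
v -4.369 2.1 1.588
v -4.162 1.826 1.63
v -3.863 1.683 1.531
v -0.442 2.215 3.157
v 0.276 2.011 2.691
v 0.082 2.085 4.023
v 0.287 2.503 2.758
v 0.067 2.902 2.952
v -0.315 3.084 3.21
v -0.738 2.989 3.452
v -1.066 2.649 3.601
v -1.197 2.171 3.608
v -1.088 1.706 3.473
v -0.774 1.403 3.237
v -0.355 1.358 2.976
v 0.037 1.585 2.773
f 2 1 5
f 2 5 3
f 3 5 6
f 3 6 4
f 5 1 7
f 5 7 6
f 6 7 8
f 6 8 4
f 7 1 9
f 7 9 8
f 8 9 10
f 8 10 4
f 9 1 11
f 9 11 10
f 10 11 12
f 10 12 4
f 11 1 13
f 11 13 12
f 12 13 14
f 12 14 4
f 13 1 15
f 13 15 14
f 14 15 16
f 14 16 4
f 15 1 17
f 15 17 16
f 16 17 18
f 16 18 4
f 17 1 19
f 17 19 18
f 18 19 20
f 18 20 4
f 19 1 21
f 19 21 20
f 20 21 22
f 20 22 4
f 21 1 23
f 21 23 22
f 22 23 24
f 22 24 4
f 23 1 25
f 23 25 24
f 24 25 26
f 24 26 4
f 25 1 27
f 25 27 26
f 26 27 28
f 26 28 4
f 27 1 29
f 27 29 28
f 28 29 30
f 28 30 4
f 29 1 2
f 29 2 30
f 30 2 3
f 30 3 4
f 32 31 34
f 32 34 33
f 34 31 35
f 34 35 33
f 35 31 36
f 35 36 33
f 36 31 37
f 36 37 33
f 37 31 38
f 37 38 33
f 38 31 39
f 38 39 33
f 39 31 40
f 39 40 33
f 40 31 41
f 40 41 33
f 41 31 42
f 41 42 33
f 42 31 32
f 42 32 33
f 44 43 46
f 44 46 45
f 46 43 47
f 46 47 45
f 47 43 48
f 47 48 45
f 48 43 49
f 48 49 45
f 49 43 50
f 49 50 45
f 50 43 51
f 50 51 45
f 51 43 52
f 51 52 45
f 52 43 53
f 52 53 45
f 53 43 54
f 53 54 45
f 54 43 55
f 54 55 45
f 55 43 44
f 55 44 45



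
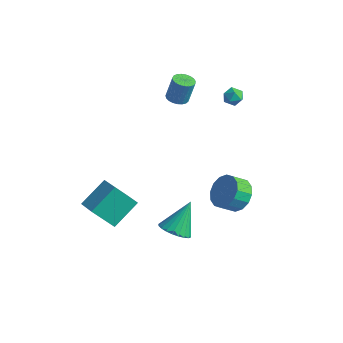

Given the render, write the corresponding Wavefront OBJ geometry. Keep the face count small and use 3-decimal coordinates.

v 3.035 1.466 -2.675
v 3.518 0.748 -3.304
v 3.188 -0.025 -2.674
v 2.705 0.694 -2.045
v 3.9 0.89 -2.929
v 3.571 0.118 -2.299
v 4.05 1.187 -2.487
v 3.721 0.415 -1.856
v 3.928 1.559 -2.095
v 3.599 0.787 -1.464
v 3.567 1.906 -1.858
v 3.238 1.133 -1.228
v 3.063 2.135 -1.84
v 2.734 1.362 -1.21
v 2.552 2.185 -2.046
v 2.222 1.412 -1.416
v 2.169 2.042 -2.421
v 1.84 1.27 -1.791
v 2.019 1.745 -2.864
v 1.69 0.973 -2.233
v 2.141 1.373 -3.256
v 1.812 0.601 -2.625
v 2.502 1.027 -3.492
v 2.173 0.254 -2.862
v 3.006 0.798 -3.51
v 2.677 0.025 -2.88
v 0.444 3.563 3.533
v 0.997 3.823 3.374
v 0.523 2.917 2.746
v 1.076 3.177 2.587
v 1.028 2.836 3.116
v 0.979 3.235 3.602
v 0.541 3.505 2.518
v 0.492 3.904 3.004
v 1.056 3.788 2.747
v 1.357 3.374 3.116
v 0.163 3.366 3.004
v 0.464 2.952 3.373
v -2.672 2.606 1.379
v -2.194 2.166 1.399
v -1.97 2.474 2.86
v -2.448 2.914 2.841
v -2.06 2.391 1.331
v -1.837 2.699 2.792
v -2.033 2.653 1.272
v -1.809 2.961 2.733
v -2.115 2.907 1.231
v -1.892 3.215 2.692
v -2.294 3.109 1.216
v -2.071 3.417 2.677
v -2.539 3.224 1.229
v -2.315 3.532 2.69
v -2.806 3.232 1.268
v -2.582 3.54 2.729
v -3.05 3.132 1.326
v -2.826 3.44 2.788
v -3.229 2.941 1.394
v -3.005 3.249 2.855
v -3.311 2.692 1.459
v -3.088 3 2.92
v -3.283 2.428 1.51
v -3.059 2.736 2.972
v -3.149 2.195 1.539
v -2.926 2.503 3
v -2.933 2.033 1.54
v -2.709 2.341 3.001
v -2.671 1.97 1.513
v -2.448 2.278 2.975
v -2.41 2.017 1.463
v -2.186 2.325 2.925
v -1.468 -4.935 -2.827
v -1.345 -3.349 -1.734
v -2.733 -4.517 -3.29
v -2.609 -2.931 -2.198
v -0.671 -4.049 -4.202
v -0.547 -2.463 -3.11
v -1.935 -3.631 -4.666
v -1.812 -2.045 -3.573
v 1.605 -1.855 -4.48
v 2.081 -2.521 -3.997
v 1.595 -0.645 -2.8
v 2.359 -2.322 -4.139
v 2.523 -2.051 -4.333
v 2.547 -1.751 -4.549
v 2.428 -1.467 -4.754
v 2.183 -1.241 -4.918
v 1.851 -1.11 -5.015
v 1.481 -1.091 -5.031
v 1.13 -1.189 -4.963
v 0.851 -1.388 -4.821
v 0.688 -1.658 -4.627
v 0.663 -1.959 -4.411
v 0.783 -2.243 -4.205
v 1.027 -2.468 -4.042
v 1.36 -2.6 -3.944
v 1.73 -2.619 -3.929
f 2 1 5
f 2 5 3
f 3 5 6
f 3 6 4
f 5 1 7
f 5 7 6
f 6 7 8
f 6 8 4
f 7 1 9
f 7 9 8
f 8 9 10
f 8 10 4
f 9 1 11
f 9 11 10
f 10 11 12
f 10 12 4
f 11 1 13
f 11 13 12
f 12 13 14
f 12 14 4
f 13 1 15
f 13 15 14
f 14 15 16
f 14 16 4
f 15 1 17
f 15 17 16
f 16 17 18
f 16 18 4
f 17 1 19
f 17 19 18
f 18 19 20
f 18 20 4
f 19 1 21
f 19 21 20
f 20 21 22
f 20 22 4
f 21 1 23
f 21 23 22
f 22 23 24
f 22 24 4
f 23 1 25
f 23 25 24
f 24 25 26
f 24 26 4
f 25 1 2
f 25 2 26
f 26 2 3
f 26 3 4
f 27 38 32
f 27 32 28
f 27 28 34
f 27 34 37
f 27 37 38
f 28 32 36
f 32 38 31
f 38 37 29
f 37 34 33
f 34 28 35
f 30 36 31
f 30 31 29
f 30 29 33
f 30 33 35
f 30 35 36
f 31 36 32
f 29 31 38
f 33 29 37
f 35 33 34
f 36 35 28
f 40 39 43
f 40 43 41
f 41 43 44
f 41 44 42
f 43 39 45
f 43 45 44
f 44 45 46
f 44 46 42
f 45 39 47
f 45 47 46
f 46 47 48
f 46 48 42
f 47 39 49
f 47 49 48
f 48 49 50
f 48 50 42
f 49 39 51
f 49 51 50
f 50 51 52
f 50 52 42
f 51 39 53
f 51 53 52
f 52 53 54
f 52 54 42
f 53 39 55
f 53 55 54
f 54 55 56
f 54 56 42
f 55 39 57
f 55 57 56
f 56 57 58
f 56 58 42
f 57 39 59
f 57 59 58
f 58 59 60
f 58 60 42
f 59 39 61
f 59 61 60
f 60 61 62
f 60 62 42
f 61 39 63
f 61 63 62
f 62 63 64
f 62 64 42
f 63 39 65
f 63 65 64
f 64 65 66
f 64 66 42
f 65 39 67
f 65 67 66
f 66 67 68
f 66 68 42
f 67 39 69
f 67 69 68
f 68 69 70
f 68 70 42
f 69 39 40
f 69 40 70
f 70 40 41
f 70 41 42
f 72 74 71
f 75 72 71
f 71 74 73
f 73 75 71
f 72 78 74
f 76 72 75
f 76 78 72
f 74 78 73
f 77 75 73
f 73 78 77
f 77 76 75
f 78 76 77
f 80 79 82
f 80 82 81
f 82 79 83
f 82 83 81
f 83 79 84
f 83 84 81
f 84 79 85
f 84 85 81
f 85 79 86
f 85 86 81
f 86 79 87
f 86 87 81
f 87 79 88
f 87 88 81
f 88 79 89
f 88 89 81
f 89 79 90
f 89 90 81
f 90 79 91
f 90 91 81
f 91 79 92
f 91 92 81
f 92 79 93
f 92 93 81
f 93 79 94
f 93 94 81
f 94 79 95
f 94 95 81
f 95 79 96
f 95 96 81
f 96 79 80
f 96 80 81



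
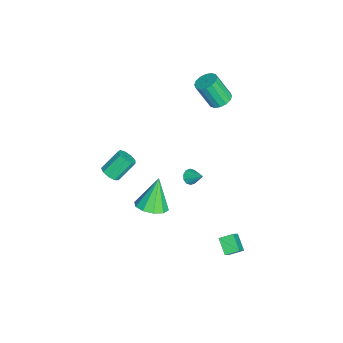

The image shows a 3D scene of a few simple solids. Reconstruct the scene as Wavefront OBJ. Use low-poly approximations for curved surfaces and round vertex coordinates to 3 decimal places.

v 3.047 3.28 -3.209
v 3.773 3.062 -2.385
v 2.908 4.052 -2.883
v 3.634 3.834 -2.058
v 3.866 3.686 -3.822
v 4.592 3.468 -2.997
v 3.727 4.458 -3.495
v 4.453 4.24 -2.671
v -3.193 2.624 3.083
v -2.535 2.353 2.976
v -2.629 1.504 4.55
v -3.287 1.776 4.657
v -2.478 2.676 3.154
v -2.572 1.827 4.727
v -2.613 2.985 3.312
v -2.708 2.136 4.886
v -2.904 3.197 3.41
v -2.998 2.349 4.983
v -3.272 3.256 3.419
v -3.366 2.408 4.993
v -3.618 3.146 3.339
v -3.713 2.297 4.912
v -3.851 2.896 3.19
v -3.945 2.047 4.764
v -3.908 2.573 3.013
v -4.002 1.724 4.586
v -3.772 2.264 2.854
v -3.867 1.415 4.428
v -3.482 2.051 2.757
v -3.576 1.203 4.33
v -3.114 1.992 2.747
v -3.208 1.144 4.321
v -2.767 2.103 2.828
v -2.862 1.254 4.401
v 1.832 -3.039 0.97
v 2.371 -2.734 0.993
v 1.827 -1.855 2.053
v 1.288 -2.161 2.03
v 2.113 -2.552 0.71
v 1.569 -1.673 1.77
v 1.723 -2.598 0.548
v 1.18 -1.719 1.608
v 1.385 -2.851 0.584
v 0.841 -1.972 1.644
v 1.255 -3.192 0.801
v 0.712 -2.313 1.86
v 1.396 -3.461 1.096
v 0.852 -2.583 2.156
v 1.74 -3.534 1.333
v 1.197 -2.655 2.393
v 2.127 -3.375 1.4
v 1.584 -2.496 2.459
v 2.377 -3.059 1.266
v 1.833 -2.18 2.325
v -1.231 1.121 -2.377
v -1.065 1.399 -2.797
v -0.709 1.859 -1.683
v -1.356 1.518 -2.705
v -1.599 1.486 -2.488
v -1.702 1.314 -2.229
v -1.625 1.069 -2.026
v -1.397 0.843 -1.958
v -1.106 0.724 -2.049
v -0.863 0.756 -2.266
v -0.76 0.928 -2.526
v -0.838 1.173 -2.729
v 4.364 -0.524 1.029
v 4.997 0.169 1.176
v 3.596 -0.196 2.791
v 4.522 0.407 0.925
v 3.987 0.289 0.713
v 3.596 -0.139 0.623
v 3.498 -0.715 0.687
v 3.731 -1.217 0.882
v 4.206 -1.455 1.133
v 4.741 -1.337 1.344
v 5.132 -0.908 1.435
v 5.23 -0.333 1.37
f 2 4 1
f 5 2 1
f 1 4 3
f 3 5 1
f 2 8 4
f 6 2 5
f 6 8 2
f 4 8 3
f 7 5 3
f 3 8 7
f 7 6 5
f 8 6 7
f 10 9 13
f 10 13 11
f 11 13 14
f 11 14 12
f 13 9 15
f 13 15 14
f 14 15 16
f 14 16 12
f 15 9 17
f 15 17 16
f 16 17 18
f 16 18 12
f 17 9 19
f 17 19 18
f 18 19 20
f 18 20 12
f 19 9 21
f 19 21 20
f 20 21 22
f 20 22 12
f 21 9 23
f 21 23 22
f 22 23 24
f 22 24 12
f 23 9 25
f 23 25 24
f 24 25 26
f 24 26 12
f 25 9 27
f 25 27 26
f 26 27 28
f 26 28 12
f 27 9 29
f 27 29 28
f 28 29 30
f 28 30 12
f 29 9 31
f 29 31 30
f 30 31 32
f 30 32 12
f 31 9 33
f 31 33 32
f 32 33 34
f 32 34 12
f 33 9 10
f 33 10 34
f 34 10 11
f 34 11 12
f 36 35 39
f 36 39 37
f 37 39 40
f 37 40 38
f 39 35 41
f 39 41 40
f 40 41 42
f 40 42 38
f 41 35 43
f 41 43 42
f 42 43 44
f 42 44 38
f 43 35 45
f 43 45 44
f 44 45 46
f 44 46 38
f 45 35 47
f 45 47 46
f 46 47 48
f 46 48 38
f 47 35 49
f 47 49 48
f 48 49 50
f 48 50 38
f 49 35 51
f 49 51 50
f 50 51 52
f 50 52 38
f 51 35 53
f 51 53 52
f 52 53 54
f 52 54 38
f 53 35 36
f 53 36 54
f 54 36 37
f 54 37 38
f 56 55 58
f 56 58 57
f 58 55 59
f 58 59 57
f 59 55 60
f 59 60 57
f 60 55 61
f 60 61 57
f 61 55 62
f 61 62 57
f 62 55 63
f 62 63 57
f 63 55 64
f 63 64 57
f 64 55 65
f 64 65 57
f 65 55 66
f 65 66 57
f 66 55 56
f 66 56 57
f 68 67 70
f 68 70 69
f 70 67 71
f 70 71 69
f 71 67 72
f 71 72 69
f 72 67 73
f 72 73 69
f 73 67 74
f 73 74 69
f 74 67 75
f 74 75 69
f 75 67 76
f 75 76 69
f 76 67 77
f 76 77 69
f 77 67 78
f 77 78 69
f 78 67 68
f 78 68 69



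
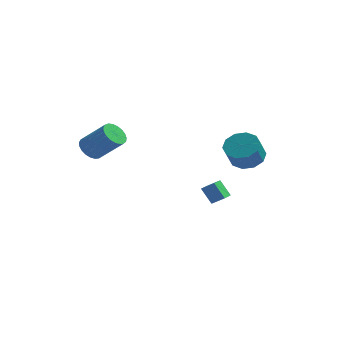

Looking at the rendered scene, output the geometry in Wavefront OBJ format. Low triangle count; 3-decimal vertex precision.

v 2.864 1.962 0.121
v 3.438 2.564 0.6
v 3.35 1.82 1.639
v 2.776 1.218 1.159
v 2.878 2.742 0.681
v 2.79 1.998 1.719
v 2.312 2.622 0.547
v 2.224 1.878 1.585
v 1.957 2.25 0.251
v 1.87 1.506 1.289
v 1.949 1.768 -0.095
v 1.861 1.024 0.943
v 2.29 1.36 -0.359
v 2.202 0.616 0.68
v 2.85 1.182 -0.439
v 2.762 0.438 0.599
v 3.416 1.302 -0.305
v 3.328 0.558 0.733
v 3.77 1.674 -0.009
v 3.683 0.93 1.029
v 3.779 2.156 0.337
v 3.691 1.412 1.375
v 0.223 2.718 -2.919
v 0.9 2.746 -2.44
v 0.29 3.522 -3.062
v 0.968 3.55 -2.583
v 0.852 2.51 -3.797
v 1.53 2.538 -3.318
v 0.92 3.314 -3.94
v 1.597 3.342 -3.461
v -3.991 -1.698 1.184
v -3.492 -1.537 0.662
v -2.17 -1.64 1.894
v -2.669 -1.802 2.416
v -3.568 -1.258 0.767
v -2.246 -1.361 1.999
v -3.717 -1.055 0.944
v -2.395 -1.158 2.176
v -3.913 -0.963 1.162
v -2.591 -1.066 2.394
v -4.123 -0.998 1.384
v -2.801 -1.102 2.616
v -4.31 -1.155 1.572
v -2.988 -1.258 2.804
v -4.442 -1.405 1.692
v -3.12 -1.509 2.924
v -4.496 -1.706 1.725
v -3.174 -1.81 2.957
v -4.462 -2.006 1.664
v -3.14 -2.11 2.896
v -4.348 -2.253 1.52
v -3.026 -2.356 2.752
v -4.171 -2.403 1.318
v -2.849 -2.507 2.55
v -3.964 -2.432 1.093
v -2.641 -2.536 2.325
v -3.761 -2.334 0.883
v -2.439 -2.437 2.115
v -3.598 -2.126 0.726
v -2.276 -2.229 1.958
v -3.503 -1.844 0.648
v -2.18 -1.947 1.88
f 2 1 5
f 2 5 3
f 3 5 6
f 3 6 4
f 5 1 7
f 5 7 6
f 6 7 8
f 6 8 4
f 7 1 9
f 7 9 8
f 8 9 10
f 8 10 4
f 9 1 11
f 9 11 10
f 10 11 12
f 10 12 4
f 11 1 13
f 11 13 12
f 12 13 14
f 12 14 4
f 13 1 15
f 13 15 14
f 14 15 16
f 14 16 4
f 15 1 17
f 15 17 16
f 16 17 18
f 16 18 4
f 17 1 19
f 17 19 18
f 18 19 20
f 18 20 4
f 19 1 21
f 19 21 20
f 20 21 22
f 20 22 4
f 21 1 2
f 21 2 22
f 22 2 3
f 22 3 4
f 24 26 23
f 27 24 23
f 23 26 25
f 25 27 23
f 24 30 26
f 28 24 27
f 28 30 24
f 26 30 25
f 29 27 25
f 25 30 29
f 29 28 27
f 30 28 29
f 32 31 35
f 32 35 33
f 33 35 36
f 33 36 34
f 35 31 37
f 35 37 36
f 36 37 38
f 36 38 34
f 37 31 39
f 37 39 38
f 38 39 40
f 38 40 34
f 39 31 41
f 39 41 40
f 40 41 42
f 40 42 34
f 41 31 43
f 41 43 42
f 42 43 44
f 42 44 34
f 43 31 45
f 43 45 44
f 44 45 46
f 44 46 34
f 45 31 47
f 45 47 46
f 46 47 48
f 46 48 34
f 47 31 49
f 47 49 48
f 48 49 50
f 48 50 34
f 49 31 51
f 49 51 50
f 50 51 52
f 50 52 34
f 51 31 53
f 51 53 52
f 52 53 54
f 52 54 34
f 53 31 55
f 53 55 54
f 54 55 56
f 54 56 34
f 55 31 57
f 55 57 56
f 56 57 58
f 56 58 34
f 57 31 59
f 57 59 58
f 58 59 60
f 58 60 34
f 59 31 61
f 59 61 60
f 60 61 62
f 60 62 34
f 61 31 32
f 61 32 62
f 62 32 33
f 62 33 34



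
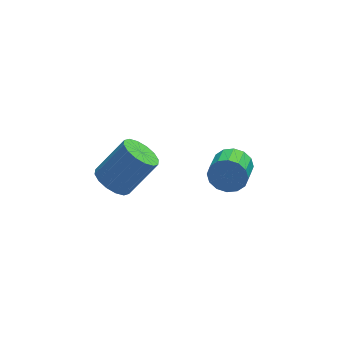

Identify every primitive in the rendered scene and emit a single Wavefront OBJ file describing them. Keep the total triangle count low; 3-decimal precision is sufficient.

v -3.167 1.466 -0.074
v -2.661 0.965 -0.438
v -1.526 1.133 0.91
v -2.033 1.634 1.274
v -2.555 1.341 -0.574
v -1.421 1.51 0.774
v -2.613 1.751 -0.576
v -1.479 1.92 0.772
v -2.82 2.085 -0.443
v -1.686 2.253 0.905
v -3.12 2.252 -0.212
v -1.985 2.421 1.136
v -3.432 2.209 0.056
v -2.298 2.378 1.404
v -3.674 1.967 0.29
v -2.539 2.135 1.638
v -3.779 1.59 0.426
v -2.645 1.759 1.774
v -3.721 1.18 0.428
v -2.587 1.349 1.776
v -3.514 0.847 0.295
v -2.38 1.015 1.643
v -3.215 0.679 0.064
v -2.08 0.848 1.412
v -2.902 0.722 -0.204
v -1.768 0.891 1.144
v 1.671 2.452 -1.29
v 2.091 2.489 -0.634
v 1.609 1.544 -0.273
v 1.189 1.508 -0.93
v 1.752 2.693 -0.553
v 1.27 1.748 -0.192
v 1.391 2.832 -0.669
v 0.909 1.888 -0.308
v 1.105 2.87 -0.952
v 0.624 1.925 -0.591
v 0.971 2.796 -1.326
v 0.49 1.851 -0.965
v 1.025 2.629 -1.69
v 0.543 1.685 -1.329
v 1.251 2.416 -1.947
v 0.769 1.471 -1.586
v 1.59 2.212 -2.028
v 1.108 1.267 -1.667
v 1.951 2.072 -1.912
v 1.469 1.128 -1.551
v 2.236 2.035 -1.629
v 1.755 1.09 -1.268
v 2.37 2.109 -1.255
v 1.889 1.164 -0.894
v 2.317 2.275 -0.891
v 1.835 1.331 -0.53
f 2 1 5
f 2 5 3
f 3 5 6
f 3 6 4
f 5 1 7
f 5 7 6
f 6 7 8
f 6 8 4
f 7 1 9
f 7 9 8
f 8 9 10
f 8 10 4
f 9 1 11
f 9 11 10
f 10 11 12
f 10 12 4
f 11 1 13
f 11 13 12
f 12 13 14
f 12 14 4
f 13 1 15
f 13 15 14
f 14 15 16
f 14 16 4
f 15 1 17
f 15 17 16
f 16 17 18
f 16 18 4
f 17 1 19
f 17 19 18
f 18 19 20
f 18 20 4
f 19 1 21
f 19 21 20
f 20 21 22
f 20 22 4
f 21 1 23
f 21 23 22
f 22 23 24
f 22 24 4
f 23 1 25
f 23 25 24
f 24 25 26
f 24 26 4
f 25 1 2
f 25 2 26
f 26 2 3
f 26 3 4
f 28 27 31
f 28 31 29
f 29 31 32
f 29 32 30
f 31 27 33
f 31 33 32
f 32 33 34
f 32 34 30
f 33 27 35
f 33 35 34
f 34 35 36
f 34 36 30
f 35 27 37
f 35 37 36
f 36 37 38
f 36 38 30
f 37 27 39
f 37 39 38
f 38 39 40
f 38 40 30
f 39 27 41
f 39 41 40
f 40 41 42
f 40 42 30
f 41 27 43
f 41 43 42
f 42 43 44
f 42 44 30
f 43 27 45
f 43 45 44
f 44 45 46
f 44 46 30
f 45 27 47
f 45 47 46
f 46 47 48
f 46 48 30
f 47 27 49
f 47 49 48
f 48 49 50
f 48 50 30
f 49 27 51
f 49 51 50
f 50 51 52
f 50 52 30
f 51 27 28
f 51 28 52
f 52 28 29
f 52 29 30



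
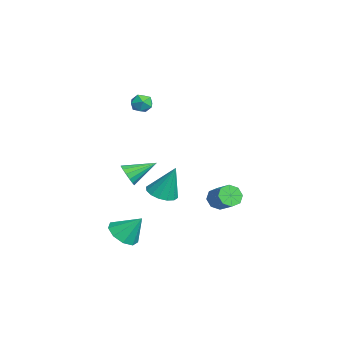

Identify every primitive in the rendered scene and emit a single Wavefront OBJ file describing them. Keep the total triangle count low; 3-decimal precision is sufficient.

v -2.589 3.2 -3.94
v -2.159 3.218 -4.578
v -1.081 3.718 -3.839
v -1.511 3.7 -3.2
v -2.453 3.721 -4.49
v -1.375 4.221 -3.751
v -2.827 3.919 -4.08
v -1.749 4.419 -3.34
v -3.061 3.695 -3.587
v -1.983 4.196 -2.847
v -3.019 3.182 -3.301
v -1.941 3.682 -2.562
v -2.725 2.679 -3.389
v -1.647 3.179 -2.65
v -2.351 2.481 -3.8
v -1.273 2.981 -3.06
v -2.117 2.704 -4.293
v -1.039 3.205 -3.553
v 1.711 -2.525 -4.124
v 2.491 -3.12 -3.886
v 2.069 -1.555 -2.876
v 2.695 -2.628 -4.326
v 2.438 -2.088 -4.672
v 1.841 -1.752 -4.761
v 1.183 -1.777 -4.552
v 0.772 -2.152 -4.143
v 0.8 -2.701 -3.724
v 1.254 -3.168 -3.493
v 1.922 -3.333 -3.557
v 0.998 -0.369 -1.507
v 1.871 -0.655 -1.542
v 1.302 0.329 0.407
v 1.881 -0.208 -1.706
v 1.654 0.196 -1.818
v 1.251 0.448 -1.845
v 0.78 0.481 -1.783
v 0.368 0.287 -1.646
v 0.124 -0.083 -1.472
v 0.114 -0.53 -1.307
v 0.341 -0.934 -1.196
v 0.744 -1.186 -1.169
v 1.215 -1.22 -1.231
v 1.628 -1.025 -1.368
v -0.728 -2.038 -0.949
v -0.393 -2.323 -0.317
v -0.872 -0.442 -0.151
v -0.093 -2.185 -0.54
v 0.037 -2.008 -0.872
v -0.038 -1.838 -1.225
v -0.298 -1.722 -1.504
v -0.674 -1.691 -1.634
v -1.064 -1.753 -1.58
v -1.364 -1.891 -1.358
v -1.494 -2.069 -1.025
v -1.419 -2.238 -0.672
v -1.158 -2.354 -0.394
v -0.783 -2.385 -0.263
v -3.029 -0.434 3.46
v -2.677 -0.563 4.069
v -2.823 -1.517 3.111
v -2.471 -1.646 3.72
v -3.179 -1.548 3.73
v -3.307 -0.879 3.946
v -2.193 -1.201 3.234
v -2.321 -0.532 3.45
v -2.161 -1.037 3.929
v -2.77 -1.252 4.236
v -2.73 -0.828 2.944
v -3.339 -1.043 3.251
f 2 1 5
f 2 5 3
f 3 5 6
f 3 6 4
f 5 1 7
f 5 7 6
f 6 7 8
f 6 8 4
f 7 1 9
f 7 9 8
f 8 9 10
f 8 10 4
f 9 1 11
f 9 11 10
f 10 11 12
f 10 12 4
f 11 1 13
f 11 13 12
f 12 13 14
f 12 14 4
f 13 1 15
f 13 15 14
f 14 15 16
f 14 16 4
f 15 1 17
f 15 17 16
f 16 17 18
f 16 18 4
f 17 1 2
f 17 2 18
f 18 2 3
f 18 3 4
f 20 19 22
f 20 22 21
f 22 19 23
f 22 23 21
f 23 19 24
f 23 24 21
f 24 19 25
f 24 25 21
f 25 19 26
f 25 26 21
f 26 19 27
f 26 27 21
f 27 19 28
f 27 28 21
f 28 19 29
f 28 29 21
f 29 19 20
f 29 20 21
f 31 30 33
f 31 33 32
f 33 30 34
f 33 34 32
f 34 30 35
f 34 35 32
f 35 30 36
f 35 36 32
f 36 30 37
f 36 37 32
f 37 30 38
f 37 38 32
f 38 30 39
f 38 39 32
f 39 30 40
f 39 40 32
f 40 30 41
f 40 41 32
f 41 30 42
f 41 42 32
f 42 30 43
f 42 43 32
f 43 30 31
f 43 31 32
f 45 44 47
f 45 47 46
f 47 44 48
f 47 48 46
f 48 44 49
f 48 49 46
f 49 44 50
f 49 50 46
f 50 44 51
f 50 51 46
f 51 44 52
f 51 52 46
f 52 44 53
f 52 53 46
f 53 44 54
f 53 54 46
f 54 44 55
f 54 55 46
f 55 44 56
f 55 56 46
f 56 44 57
f 56 57 46
f 57 44 45
f 57 45 46
f 58 69 63
f 58 63 59
f 58 59 65
f 58 65 68
f 58 68 69
f 59 63 67
f 63 69 62
f 69 68 60
f 68 65 64
f 65 59 66
f 61 67 62
f 61 62 60
f 61 60 64
f 61 64 66
f 61 66 67
f 62 67 63
f 60 62 69
f 64 60 68
f 66 64 65
f 67 66 59



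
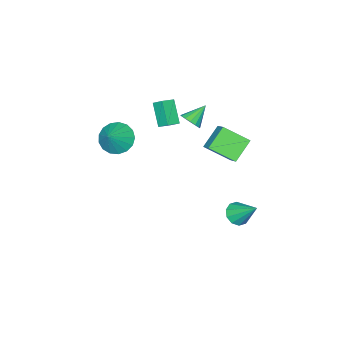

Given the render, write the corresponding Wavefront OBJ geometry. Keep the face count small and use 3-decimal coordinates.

v -4.547 -3.938 0.639
v -4.587 -3.288 1.154
v -4.013 -3.008 -0.494
v -4.053 -2.358 0.021
v -3.787 -4.082 0.879
v -3.827 -3.432 1.394
v -3.253 -3.152 -0.254
v -3.293 -2.502 0.261
v -3.425 -0.998 1.343
v -3.038 -0.975 1.865
v -4.475 -0.882 2.117
v -3.073 -0.655 1.769
v -3.203 -0.426 1.558
v -3.392 -0.351 1.291
v -3.59 -0.449 1.037
v -3.743 -0.694 0.865
v -3.812 -1.021 0.821
v -3.776 -1.341 0.917
v -3.646 -1.57 1.128
v -3.457 -1.645 1.396
v -3.26 -1.547 1.649
v -3.106 -1.302 1.821
v -3.701 2.56 1.866
v -3.022 3.545 2.788
v -2.565 2.633 0.952
v -1.886 3.618 1.874
v -2.994 1.342 2.646
v -2.315 2.327 3.568
v -1.858 1.415 1.732
v -1.179 2.4 2.654
v -3.718 2.206 -4.568
v -2.99 2.077 -4.439
v -3.722 3.514 -3.232
v -3.022 2.407 -4.763
v -3.32 2.66 -5.012
v -3.77 2.74 -5.092
v -4.2 2.615 -4.971
v -4.446 2.334 -4.696
v -4.413 2.004 -4.372
v -4.116 1.751 -4.123
v -3.666 1.671 -4.044
v -3.236 1.796 -4.165
v 0.453 -2.497 1.505
v 1.11 -2.327 0.784
v 1.427 -2.143 2.475
v 0.897 -1.908 0.844
v 0.582 -1.624 1.056
v 0.238 -1.54 1.371
v -0.057 -1.675 1.716
v -0.235 -1.999 2.013
v -0.256 -2.436 2.194
v -0.114 -2.888 2.216
v 0.158 -3.25 2.076
v 0.497 -3.44 1.805
v 0.826 -3.413 1.465
v 1.07 -3.177 1.134
v 1.172 -2.785 0.888
f 2 4 1
f 5 2 1
f 1 4 3
f 3 5 1
f 2 8 4
f 6 2 5
f 6 8 2
f 4 8 3
f 7 5 3
f 3 8 7
f 7 6 5
f 8 6 7
f 10 9 12
f 10 12 11
f 12 9 13
f 12 13 11
f 13 9 14
f 13 14 11
f 14 9 15
f 14 15 11
f 15 9 16
f 15 16 11
f 16 9 17
f 16 17 11
f 17 9 18
f 17 18 11
f 18 9 19
f 18 19 11
f 19 9 20
f 19 20 11
f 20 9 21
f 20 21 11
f 21 9 22
f 21 22 11
f 22 9 10
f 22 10 11
f 24 26 23
f 27 24 23
f 23 26 25
f 25 27 23
f 24 30 26
f 28 24 27
f 28 30 24
f 26 30 25
f 29 27 25
f 25 30 29
f 29 28 27
f 30 28 29
f 32 31 34
f 32 34 33
f 34 31 35
f 34 35 33
f 35 31 36
f 35 36 33
f 36 31 37
f 36 37 33
f 37 31 38
f 37 38 33
f 38 31 39
f 38 39 33
f 39 31 40
f 39 40 33
f 40 31 41
f 40 41 33
f 41 31 42
f 41 42 33
f 42 31 32
f 42 32 33
f 44 43 46
f 44 46 45
f 46 43 47
f 46 47 45
f 47 43 48
f 47 48 45
f 48 43 49
f 48 49 45
f 49 43 50
f 49 50 45
f 50 43 51
f 50 51 45
f 51 43 52
f 51 52 45
f 52 43 53
f 52 53 45
f 53 43 54
f 53 54 45
f 54 43 55
f 54 55 45
f 55 43 56
f 55 56 45
f 56 43 57
f 56 57 45
f 57 43 44
f 57 44 45



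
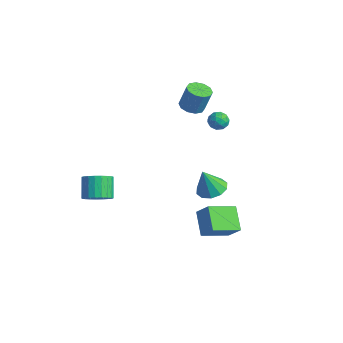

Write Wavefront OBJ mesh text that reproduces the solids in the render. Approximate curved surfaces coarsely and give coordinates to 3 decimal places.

v 0.034 3.145 3.105
v 0.501 3.17 2.62
v -0.061 2.07 2.96
v 0.406 2.095 2.475
v 0.58 2.204 3.116
v 0.639 2.868 3.206
v -0.199 2.372 2.374
v -0.14 3.036 2.464
v 0.357 2.692 2.169
v 0.838 2.588 2.628
v -0.398 2.652 2.952
v 0.083 2.548 3.411
v 0.276 3.252 2.875
v 0.164 1.988 2.705
v 0.267 2.052 3.081
v 0.541 2.066 2.797
v 0.357 3.074 3.219
v 0.631 3.089 2.935
v 0.678 2.521 3.226
v -0.191 2.151 2.645
v 0.083 2.166 2.361
v -0.101 3.174 2.783
v 0.173 3.188 2.499
v -0.238 2.719 2.354
v 0.465 2.985 2.325
v 0.41 2.353 2.24
v 0.055 2.516 2.18
v 0.089 2.907 2.233
v 0.748 2.924 2.595
v 0.693 2.292 2.51
v 0.795 2.356 2.886
v 0.829 2.747 2.939
v 0.664 2.643 2.33
v -0.253 2.948 3.07
v -0.308 2.316 2.985
v -0.389 2.493 2.641
v -0.355 2.884 2.694
v 0.03 2.887 3.34
v -0.025 2.255 3.255
v 0.351 2.333 3.347
v 0.385 2.724 3.4
v -0.224 2.597 3.25
v -3.27 3.17 1.862
v -2.838 3.803 1.632
v -2.458 4.103 3.168
v -2.89 3.47 3.398
v -3.3 3.956 1.716
v -2.921 4.256 3.252
v -3.751 3.809 1.857
v -3.372 4.109 3.392
v -4.018 3.418 1.999
v -3.638 3.718 3.534
v -3.999 2.932 2.089
v -3.619 3.232 3.625
v -3.702 2.537 2.092
v -3.322 2.837 3.628
v -3.239 2.384 2.008
v -2.86 2.684 3.544
v -2.788 2.531 1.868
v -2.409 2.831 3.403
v -2.522 2.922 1.726
v -2.142 3.222 3.261
v -2.541 3.408 1.635
v -2.161 3.708 3.171
v 3.386 -0.744 -3.763
v 2.154 -0.213 -2.737
v 3.65 0.983 -4.341
v 2.417 1.514 -3.315
v 4.283 -0.554 -2.785
v 3.05 -0.023 -1.759
v 4.546 1.173 -3.363
v 3.314 1.704 -2.337
v -1.067 3.132 -4.145
v -0.08 3.083 -4.088
v -1.193 2.528 -2.475
v -0.253 3.639 -3.9
v -0.736 4.001 -3.805
v -1.346 4.032 -3.84
v -1.85 3.719 -3.991
v -2.054 3.182 -4.201
v -1.882 2.626 -4.39
v -1.398 2.263 -4.484
v -0.788 2.233 -4.45
v -0.285 2.546 -4.298
v -3.422 -3.348 -3.77
v -2.895 -2.581 -3.748
v -3.752 -2.026 -2.608
v -4.278 -2.792 -2.63
v -3.17 -2.483 -4.002
v -4.026 -1.928 -2.862
v -3.488 -2.534 -4.216
v -4.344 -1.979 -3.076
v -3.794 -2.726 -4.353
v -4.651 -2.171 -3.213
v -4.036 -3.025 -4.389
v -4.893 -2.47 -3.249
v -4.172 -3.38 -4.318
v -5.029 -2.825 -3.178
v -4.178 -3.73 -4.152
v -5.035 -3.175 -3.013
v -4.054 -4.013 -3.921
v -4.91 -3.458 -2.781
v -3.82 -4.181 -3.663
v -4.676 -3.626 -2.523
v -3.517 -4.205 -3.424
v -4.373 -3.65 -2.284
v -3.197 -4.081 -3.244
v -4.054 -3.526 -2.104
v -2.917 -3.83 -3.156
v -3.774 -3.275 -2.016
v -2.724 -3.496 -3.173
v -3.58 -2.94 -2.034
v -2.651 -3.135 -3.294
v -3.508 -2.58 -2.154
v -2.712 -2.812 -3.497
v -3.569 -2.257 -2.358
f 1 38 17
f 38 12 41
f 17 41 6
f 38 41 17
f 1 17 13
f 17 6 18
f 13 18 2
f 17 18 13
f 1 13 22
f 13 2 23
f 22 23 8
f 13 23 22
f 1 22 34
f 22 8 37
f 34 37 11
f 22 37 34
f 1 34 38
f 34 11 42
f 38 42 12
f 34 42 38
f 2 18 29
f 18 6 32
f 29 32 10
f 18 32 29
f 6 41 19
f 41 12 40
f 19 40 5
f 41 40 19
f 12 42 39
f 42 11 35
f 39 35 3
f 42 35 39
f 11 37 36
f 37 8 24
f 36 24 7
f 37 24 36
f 8 23 28
f 23 2 25
f 28 25 9
f 23 25 28
f 4 30 16
f 30 10 31
f 16 31 5
f 30 31 16
f 4 16 14
f 16 5 15
f 14 15 3
f 16 15 14
f 4 14 21
f 14 3 20
f 21 20 7
f 14 20 21
f 4 21 26
f 21 7 27
f 26 27 9
f 21 27 26
f 4 26 30
f 26 9 33
f 30 33 10
f 26 33 30
f 5 31 19
f 31 10 32
f 19 32 6
f 31 32 19
f 3 15 39
f 15 5 40
f 39 40 12
f 15 40 39
f 7 20 36
f 20 3 35
f 36 35 11
f 20 35 36
f 9 27 28
f 27 7 24
f 28 24 8
f 27 24 28
f 10 33 29
f 33 9 25
f 29 25 2
f 33 25 29
f 44 43 47
f 44 47 45
f 45 47 48
f 45 48 46
f 47 43 49
f 47 49 48
f 48 49 50
f 48 50 46
f 49 43 51
f 49 51 50
f 50 51 52
f 50 52 46
f 51 43 53
f 51 53 52
f 52 53 54
f 52 54 46
f 53 43 55
f 53 55 54
f 54 55 56
f 54 56 46
f 55 43 57
f 55 57 56
f 56 57 58
f 56 58 46
f 57 43 59
f 57 59 58
f 58 59 60
f 58 60 46
f 59 43 61
f 59 61 60
f 60 61 62
f 60 62 46
f 61 43 63
f 61 63 62
f 62 63 64
f 62 64 46
f 63 43 44
f 63 44 64
f 64 44 45
f 64 45 46
f 66 68 65
f 69 66 65
f 65 68 67
f 67 69 65
f 66 72 68
f 70 66 69
f 70 72 66
f 68 72 67
f 71 69 67
f 67 72 71
f 71 70 69
f 72 70 71
f 74 73 76
f 74 76 75
f 76 73 77
f 76 77 75
f 77 73 78
f 77 78 75
f 78 73 79
f 78 79 75
f 79 73 80
f 79 80 75
f 80 73 81
f 80 81 75
f 81 73 82
f 81 82 75
f 82 73 83
f 82 83 75
f 83 73 84
f 83 84 75
f 84 73 74
f 84 74 75
f 86 85 89
f 86 89 87
f 87 89 90
f 87 90 88
f 89 85 91
f 89 91 90
f 90 91 92
f 90 92 88
f 91 85 93
f 91 93 92
f 92 93 94
f 92 94 88
f 93 85 95
f 93 95 94
f 94 95 96
f 94 96 88
f 95 85 97
f 95 97 96
f 96 97 98
f 96 98 88
f 97 85 99
f 97 99 98
f 98 99 100
f 98 100 88
f 99 85 101
f 99 101 100
f 100 101 102
f 100 102 88
f 101 85 103
f 101 103 102
f 102 103 104
f 102 104 88
f 103 85 105
f 103 105 104
f 104 105 106
f 104 106 88
f 105 85 107
f 105 107 106
f 106 107 108
f 106 108 88
f 107 85 109
f 107 109 108
f 108 109 110
f 108 110 88
f 109 85 111
f 109 111 110
f 110 111 112
f 110 112 88
f 111 85 113
f 111 113 112
f 112 113 114
f 112 114 88
f 113 85 115
f 113 115 114
f 114 115 116
f 114 116 88
f 115 85 86
f 115 86 116
f 116 86 87
f 116 87 88



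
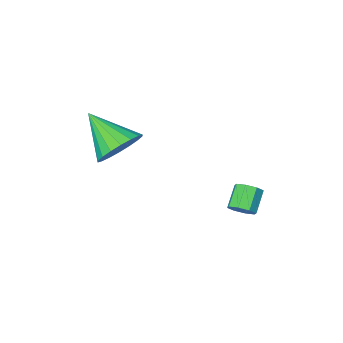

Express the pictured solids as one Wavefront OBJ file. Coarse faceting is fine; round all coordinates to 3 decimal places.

v -1.812 1.284 -2.754
v -1.375 1.134 -2.474
v -1.972 0.647 -1.805
v -2.408 0.796 -2.086
v -1.529 1.496 -2.346
v -2.125 1.009 -1.678
v -1.848 1.734 -2.458
v -2.444 1.246 -1.79
v -2.146 1.708 -2.743
v -2.742 1.22 -2.075
v -2.248 1.433 -3.035
v -2.845 0.946 -2.366
v -2.095 1.071 -3.162
v -2.691 0.584 -2.494
v -1.776 0.834 -3.05
v -2.372 0.346 -2.382
v -1.478 0.86 -2.765
v -2.074 0.372 -2.097
v 2.041 -0.434 0.844
v 2.691 0.117 1.286
v 2.499 -1.866 1.956
v 2.338 0.183 1.517
v 1.926 0.127 1.614
v 1.536 -0.04 1.559
v 1.247 -0.285 1.363
v 1.115 -0.56 1.064
v 1.166 -0.81 0.721
v 1.391 -0.985 0.402
v 1.744 -1.051 0.171
v 2.156 -0.995 0.074
v 2.545 -0.828 0.129
v 2.835 -0.583 0.325
v 2.967 -0.308 0.624
v 2.916 -0.058 0.967
f 2 1 5
f 2 5 3
f 3 5 6
f 3 6 4
f 5 1 7
f 5 7 6
f 6 7 8
f 6 8 4
f 7 1 9
f 7 9 8
f 8 9 10
f 8 10 4
f 9 1 11
f 9 11 10
f 10 11 12
f 10 12 4
f 11 1 13
f 11 13 12
f 12 13 14
f 12 14 4
f 13 1 15
f 13 15 14
f 14 15 16
f 14 16 4
f 15 1 17
f 15 17 16
f 16 17 18
f 16 18 4
f 17 1 2
f 17 2 18
f 18 2 3
f 18 3 4
f 20 19 22
f 20 22 21
f 22 19 23
f 22 23 21
f 23 19 24
f 23 24 21
f 24 19 25
f 24 25 21
f 25 19 26
f 25 26 21
f 26 19 27
f 26 27 21
f 27 19 28
f 27 28 21
f 28 19 29
f 28 29 21
f 29 19 30
f 29 30 21
f 30 19 31
f 30 31 21
f 31 19 32
f 31 32 21
f 32 19 33
f 32 33 21
f 33 19 34
f 33 34 21
f 34 19 20
f 34 20 21



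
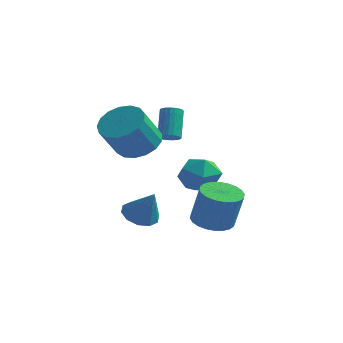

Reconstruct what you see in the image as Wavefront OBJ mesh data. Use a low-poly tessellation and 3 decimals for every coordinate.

v -0.617 -1.092 0.329
v 0.138 -1.742 -0.087
v -0.028 -2.858 1.354
v -0.783 -2.208 1.771
v 0.407 -1.409 0.202
v 0.242 -2.525 1.643
v 0.442 -1.003 0.52
v 0.277 -2.119 1.961
v 0.234 -0.618 0.795
v 0.069 -1.733 2.236
v -0.169 -0.341 0.963
v -0.334 -1.457 2.404
v -0.674 -0.236 0.985
v -0.84 -1.352 2.427
v -1.167 -0.328 0.858
v -1.333 -1.443 2.299
v -1.534 -0.594 0.61
v -1.699 -1.71 2.051
v -1.69 -0.975 0.297
v -1.856 -2.09 1.738
v -1.601 -1.382 -0.008
v -1.767 -2.498 1.433
v -1.287 -1.723 -0.236
v -1.452 -2.839 1.205
v -0.819 -1.92 -0.334
v -0.984 -3.035 1.107
v -0.305 -1.927 -0.281
v -0.47 -3.042 1.16
v -0.688 1.554 -0.199
v -0.183 1.644 -0.116
v -0.546 2.475 1.202
v -1.052 2.386 1.119
v -0.239 1.813 -0.238
v -0.602 2.644 1.079
v -0.373 1.937 -0.354
v -0.736 2.769 0.964
v -0.561 1.996 -0.442
v -0.924 2.827 0.875
v -0.772 1.978 -0.489
v -1.135 2.809 0.829
v -0.968 1.886 -0.485
v -1.331 2.718 0.832
v -1.115 1.738 -0.432
v -1.478 2.569 0.885
v -1.189 1.557 -0.339
v -1.552 2.389 0.979
v -1.177 1.376 -0.221
v -1.54 2.208 1.097
v -1.08 1.226 -0.1
v -1.443 2.058 1.218
v -0.915 1.133 0.005
v -1.278 1.964 1.323
v -0.711 1.112 0.074
v -1.074 1.944 1.392
v -0.503 1.168 0.096
v -0.866 2 1.414
v -0.328 1.291 0.067
v -0.691 2.122 1.385
v -0.214 1.459 -0.008
v -0.577 2.291 1.31
v 1.96 0.607 -4.272
v 2.721 1.182 -4.451
v 3.261 1.027 -2.646
v 2.5 0.453 -2.468
v 2.458 1.436 -4.35
v 2.999 1.281 -2.546
v 2.12 1.564 -4.238
v 2.66 1.409 -2.434
v 1.758 1.546 -4.131
v 2.298 1.391 -2.327
v 1.426 1.385 -4.046
v 1.966 1.23 -2.241
v 1.175 1.106 -3.995
v 1.716 0.951 -2.19
v 1.044 0.751 -3.986
v 1.585 0.596 -2.181
v 1.053 0.374 -4.021
v 1.593 0.219 -2.216
v 1.199 0.033 -4.094
v 1.739 -0.122 -2.289
v 1.461 -0.221 -4.194
v 2.002 -0.376 -2.39
v 1.8 -0.349 -4.306
v 2.34 -0.504 -2.502
v 2.162 -0.331 -4.413
v 2.702 -0.486 -2.609
v 2.494 -0.17 -4.499
v 3.034 -0.325 -2.694
v 2.744 0.109 -4.55
v 3.285 -0.046 -2.745
v 2.875 0.464 -4.559
v 3.416 0.309 -2.754
v 2.867 0.841 -4.524
v 3.407 0.686 -2.719
v 0.665 3.06 -1.882
v 1.468 2.388 -2.197
v -0.528 1.972 -2.603
v 0.275 1.3 -2.918
v 0.036 1.407 -1.856
v 0.774 2.079 -1.41
v 0.166 2.281 -3.39
v 0.904 2.953 -2.944
v 1.16 1.906 -3.128
v 1.079 1.366 -2.181
v -0.139 2.994 -2.619
v -0.22 2.454 -1.672
v 0.62 -3.045 -2.911
v 1.333 -2.859 -3.315
v 1.44 -3.275 -1.569
v 1.139 -2.418 -3.121
v 0.747 -2.217 -2.846
v 0.306 -2.332 -2.597
v -0.015 -2.719 -2.468
v -0.093 -3.23 -2.508
v 0.101 -3.671 -2.702
v 0.493 -3.872 -2.976
v 0.934 -3.758 -3.226
v 1.255 -3.37 -3.355
f 2 1 5
f 2 5 3
f 3 5 6
f 3 6 4
f 5 1 7
f 5 7 6
f 6 7 8
f 6 8 4
f 7 1 9
f 7 9 8
f 8 9 10
f 8 10 4
f 9 1 11
f 9 11 10
f 10 11 12
f 10 12 4
f 11 1 13
f 11 13 12
f 12 13 14
f 12 14 4
f 13 1 15
f 13 15 14
f 14 15 16
f 14 16 4
f 15 1 17
f 15 17 16
f 16 17 18
f 16 18 4
f 17 1 19
f 17 19 18
f 18 19 20
f 18 20 4
f 19 1 21
f 19 21 20
f 20 21 22
f 20 22 4
f 21 1 23
f 21 23 22
f 22 23 24
f 22 24 4
f 23 1 25
f 23 25 24
f 24 25 26
f 24 26 4
f 25 1 27
f 25 27 26
f 26 27 28
f 26 28 4
f 27 1 2
f 27 2 28
f 28 2 3
f 28 3 4
f 30 29 33
f 30 33 31
f 31 33 34
f 31 34 32
f 33 29 35
f 33 35 34
f 34 35 36
f 34 36 32
f 35 29 37
f 35 37 36
f 36 37 38
f 36 38 32
f 37 29 39
f 37 39 38
f 38 39 40
f 38 40 32
f 39 29 41
f 39 41 40
f 40 41 42
f 40 42 32
f 41 29 43
f 41 43 42
f 42 43 44
f 42 44 32
f 43 29 45
f 43 45 44
f 44 45 46
f 44 46 32
f 45 29 47
f 45 47 46
f 46 47 48
f 46 48 32
f 47 29 49
f 47 49 48
f 48 49 50
f 48 50 32
f 49 29 51
f 49 51 50
f 50 51 52
f 50 52 32
f 51 29 53
f 51 53 52
f 52 53 54
f 52 54 32
f 53 29 55
f 53 55 54
f 54 55 56
f 54 56 32
f 55 29 57
f 55 57 56
f 56 57 58
f 56 58 32
f 57 29 59
f 57 59 58
f 58 59 60
f 58 60 32
f 59 29 30
f 59 30 60
f 60 30 31
f 60 31 32
f 62 61 65
f 62 65 63
f 63 65 66
f 63 66 64
f 65 61 67
f 65 67 66
f 66 67 68
f 66 68 64
f 67 61 69
f 67 69 68
f 68 69 70
f 68 70 64
f 69 61 71
f 69 71 70
f 70 71 72
f 70 72 64
f 71 61 73
f 71 73 72
f 72 73 74
f 72 74 64
f 73 61 75
f 73 75 74
f 74 75 76
f 74 76 64
f 75 61 77
f 75 77 76
f 76 77 78
f 76 78 64
f 77 61 79
f 77 79 78
f 78 79 80
f 78 80 64
f 79 61 81
f 79 81 80
f 80 81 82
f 80 82 64
f 81 61 83
f 81 83 82
f 82 83 84
f 82 84 64
f 83 61 85
f 83 85 84
f 84 85 86
f 84 86 64
f 85 61 87
f 85 87 86
f 86 87 88
f 86 88 64
f 87 61 89
f 87 89 88
f 88 89 90
f 88 90 64
f 89 61 91
f 89 91 90
f 90 91 92
f 90 92 64
f 91 61 93
f 91 93 92
f 92 93 94
f 92 94 64
f 93 61 62
f 93 62 94
f 94 62 63
f 94 63 64
f 95 106 100
f 95 100 96
f 95 96 102
f 95 102 105
f 95 105 106
f 96 100 104
f 100 106 99
f 106 105 97
f 105 102 101
f 102 96 103
f 98 104 99
f 98 99 97
f 98 97 101
f 98 101 103
f 98 103 104
f 99 104 100
f 97 99 106
f 101 97 105
f 103 101 102
f 104 103 96
f 108 107 110
f 108 110 109
f 110 107 111
f 110 111 109
f 111 107 112
f 111 112 109
f 112 107 113
f 112 113 109
f 113 107 114
f 113 114 109
f 114 107 115
f 114 115 109
f 115 107 116
f 115 116 109
f 116 107 117
f 116 117 109
f 117 107 118
f 117 118 109
f 118 107 108
f 118 108 109

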